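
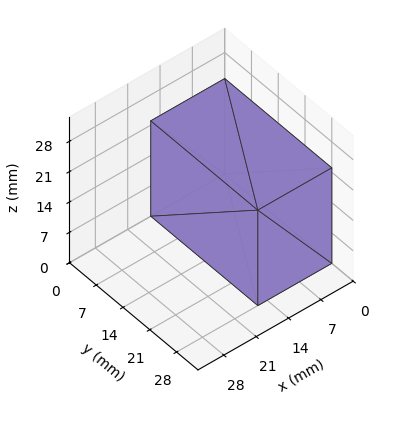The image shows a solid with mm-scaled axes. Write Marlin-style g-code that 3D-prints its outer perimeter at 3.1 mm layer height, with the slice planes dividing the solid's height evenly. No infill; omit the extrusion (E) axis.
Reading the render: the shape is a rectangular box, roughly 16 × 28 mm footprint and 22 mm tall (dimensions read to the nearest mm from the axis ticks). For the g-code, the solid's height is divided into equal slices at the stated Δz and each level perimeter traced with G1 moves after a G0 lift.

; perimeter-only toolpath
G21 ; units = mm
G90 ; absolute positioning
G28 ; home
; layer 1
G0 Z3.1
G0 X0.0 Y0.0
G1 X16.0 Y0.0
G1 X16.0 Y28.0
G1 X0.0 Y28.0
G1 X0.0 Y0.0
; layer 2
G0 Z6.3
G0 X0.0 Y0.0
G1 X16.0 Y0.0
G1 X16.0 Y28.0
G1 X0.0 Y28.0
G1 X0.0 Y0.0
; layer 3
G0 Z9.4
G0 X0.0 Y0.0
G1 X16.0 Y0.0
G1 X16.0 Y28.0
G1 X0.0 Y28.0
G1 X0.0 Y0.0
; layer 4
G0 Z12.6
G0 X0.0 Y0.0
G1 X16.0 Y0.0
G1 X16.0 Y28.0
G1 X0.0 Y28.0
G1 X0.0 Y0.0
; layer 5
G0 Z15.7
G0 X0.0 Y0.0
G1 X16.0 Y0.0
G1 X16.0 Y28.0
G1 X0.0 Y28.0
G1 X0.0 Y0.0
; layer 6
G0 Z18.9
G0 X0.0 Y0.0
G1 X16.0 Y0.0
G1 X16.0 Y28.0
G1 X0.0 Y28.0
G1 X0.0 Y0.0
; layer 7
G0 Z22.0
G0 X0.0 Y0.0
G1 X16.0 Y0.0
G1 X16.0 Y28.0
G1 X0.0 Y28.0
G1 X0.0 Y0.0
M2 ; end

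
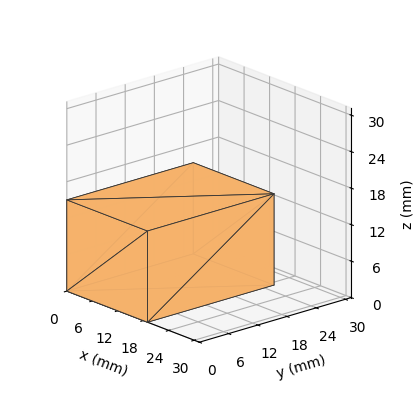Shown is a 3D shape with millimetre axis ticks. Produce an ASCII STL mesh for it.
Reading the render: the shape is a rectangular box, roughly 19 × 26 mm footprint and 15 mm tall (dimensions read to the nearest mm from the axis ticks). For the STL, each face is triangulated and given an outward normal.

solid part
  facet normal 0.0000 0.0000 -1.0000
    outer loop
      vertex 19.0 26.0 0.0
      vertex 19.0 0.0 0.0
      vertex 0.0 0.0 0.0
    endloop
  endfacet
  facet normal 0.0000 0.0000 -1.0000
    outer loop
      vertex 0.0 26.0 0.0
      vertex 19.0 26.0 0.0
      vertex 0.0 0.0 0.0
    endloop
  endfacet
  facet normal 0.0000 0.0000 1.0000
    outer loop
      vertex 0.0 0.0 15.0
      vertex 19.0 0.0 15.0
      vertex 19.0 26.0 15.0
    endloop
  endfacet
  facet normal 0.0000 0.0000 1.0000
    outer loop
      vertex 0.0 0.0 15.0
      vertex 19.0 26.0 15.0
      vertex 0.0 26.0 15.0
    endloop
  endfacet
  facet normal 0.0000 -1.0000 0.0000
    outer loop
      vertex 0.0 0.0 0.0
      vertex 19.0 0.0 0.0
      vertex 19.0 0.0 15.0
    endloop
  endfacet
  facet normal 0.0000 -1.0000 0.0000
    outer loop
      vertex 0.0 0.0 0.0
      vertex 19.0 0.0 15.0
      vertex 0.0 0.0 15.0
    endloop
  endfacet
  facet normal 0.0000 1.0000 0.0000
    outer loop
      vertex 19.0 26.0 15.0
      vertex 19.0 26.0 0.0
      vertex 0.0 26.0 0.0
    endloop
  endfacet
  facet normal 0.0000 1.0000 0.0000
    outer loop
      vertex 0.0 26.0 15.0
      vertex 19.0 26.0 15.0
      vertex 0.0 26.0 0.0
    endloop
  endfacet
  facet normal -1.0000 0.0000 0.0000
    outer loop
      vertex 0.0 26.0 15.0
      vertex 0.0 26.0 0.0
      vertex 0.0 0.0 0.0
    endloop
  endfacet
  facet normal -1.0000 0.0000 0.0000
    outer loop
      vertex 0.0 0.0 15.0
      vertex 0.0 26.0 15.0
      vertex 0.0 0.0 0.0
    endloop
  endfacet
  facet normal 1.0000 0.0000 0.0000
    outer loop
      vertex 19.0 0.0 0.0
      vertex 19.0 26.0 0.0
      vertex 19.0 26.0 15.0
    endloop
  endfacet
  facet normal 1.0000 0.0000 0.0000
    outer loop
      vertex 19.0 0.0 0.0
      vertex 19.0 26.0 15.0
      vertex 19.0 0.0 15.0
    endloop
  endfacet
endsolid part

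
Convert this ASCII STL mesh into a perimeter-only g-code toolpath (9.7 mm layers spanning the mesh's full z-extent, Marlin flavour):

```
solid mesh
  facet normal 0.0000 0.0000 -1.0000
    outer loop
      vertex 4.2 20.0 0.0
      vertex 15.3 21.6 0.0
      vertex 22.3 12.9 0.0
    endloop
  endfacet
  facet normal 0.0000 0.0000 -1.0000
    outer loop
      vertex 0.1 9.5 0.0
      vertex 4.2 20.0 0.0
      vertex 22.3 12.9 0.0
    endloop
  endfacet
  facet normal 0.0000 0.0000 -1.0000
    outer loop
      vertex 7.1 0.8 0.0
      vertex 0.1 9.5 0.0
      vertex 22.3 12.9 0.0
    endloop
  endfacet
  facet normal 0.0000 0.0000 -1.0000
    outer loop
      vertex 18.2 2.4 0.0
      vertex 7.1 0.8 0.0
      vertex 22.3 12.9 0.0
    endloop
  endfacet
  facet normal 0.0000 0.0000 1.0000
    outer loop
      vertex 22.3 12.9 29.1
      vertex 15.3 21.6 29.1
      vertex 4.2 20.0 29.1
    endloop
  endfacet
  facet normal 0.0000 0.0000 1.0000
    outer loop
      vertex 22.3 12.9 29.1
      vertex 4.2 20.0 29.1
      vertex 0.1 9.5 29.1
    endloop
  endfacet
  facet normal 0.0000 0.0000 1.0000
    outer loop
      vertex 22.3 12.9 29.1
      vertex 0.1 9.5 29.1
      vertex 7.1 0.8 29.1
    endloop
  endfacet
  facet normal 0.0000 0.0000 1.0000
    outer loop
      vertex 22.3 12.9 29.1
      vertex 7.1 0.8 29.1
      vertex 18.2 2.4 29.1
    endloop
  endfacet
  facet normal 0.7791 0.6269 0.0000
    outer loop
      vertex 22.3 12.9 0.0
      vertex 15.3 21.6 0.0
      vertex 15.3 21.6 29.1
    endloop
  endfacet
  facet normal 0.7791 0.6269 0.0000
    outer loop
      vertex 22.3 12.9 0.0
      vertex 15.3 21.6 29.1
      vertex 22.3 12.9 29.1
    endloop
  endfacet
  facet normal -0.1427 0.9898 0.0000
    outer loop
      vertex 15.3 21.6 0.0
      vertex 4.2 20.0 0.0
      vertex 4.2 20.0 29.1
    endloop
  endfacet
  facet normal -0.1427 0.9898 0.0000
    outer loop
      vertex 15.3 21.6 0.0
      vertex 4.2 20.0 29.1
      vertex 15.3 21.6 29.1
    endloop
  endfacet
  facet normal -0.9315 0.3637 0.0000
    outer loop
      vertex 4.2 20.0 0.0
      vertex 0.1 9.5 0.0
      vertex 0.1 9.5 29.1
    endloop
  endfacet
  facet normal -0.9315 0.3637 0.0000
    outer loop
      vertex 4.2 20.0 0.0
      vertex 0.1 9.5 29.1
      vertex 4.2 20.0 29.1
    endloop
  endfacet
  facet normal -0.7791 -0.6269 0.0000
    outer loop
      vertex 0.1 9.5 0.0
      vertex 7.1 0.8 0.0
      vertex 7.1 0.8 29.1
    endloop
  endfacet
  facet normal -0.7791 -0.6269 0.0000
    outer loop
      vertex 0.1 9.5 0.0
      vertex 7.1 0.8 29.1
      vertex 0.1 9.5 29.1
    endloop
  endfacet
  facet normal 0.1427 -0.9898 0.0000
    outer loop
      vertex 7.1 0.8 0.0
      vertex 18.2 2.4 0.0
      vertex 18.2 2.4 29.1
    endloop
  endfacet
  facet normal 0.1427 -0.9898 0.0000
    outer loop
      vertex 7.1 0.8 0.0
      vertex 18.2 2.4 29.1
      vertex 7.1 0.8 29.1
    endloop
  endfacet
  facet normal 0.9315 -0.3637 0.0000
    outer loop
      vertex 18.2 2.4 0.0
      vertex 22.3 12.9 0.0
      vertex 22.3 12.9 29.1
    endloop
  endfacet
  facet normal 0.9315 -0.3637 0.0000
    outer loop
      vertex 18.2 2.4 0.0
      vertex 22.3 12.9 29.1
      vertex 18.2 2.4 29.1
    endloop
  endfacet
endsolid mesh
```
; perimeter-only toolpath
G21 ; units = mm
G90 ; absolute positioning
G28 ; home
; layer 1
G0 Z9.7
G0 X22.3 Y12.9
G1 X15.3 Y21.6
G1 X4.2 Y20.0
G1 X0.1 Y9.5
G1 X7.1 Y0.8
G1 X18.2 Y2.4
G1 X22.3 Y12.9
; layer 2
G0 Z19.4
G0 X22.3 Y12.9
G1 X15.3 Y21.6
G1 X4.2 Y20.0
G1 X0.1 Y9.5
G1 X7.1 Y0.8
G1 X18.2 Y2.4
G1 X22.3 Y12.9
; layer 3
G0 Z29.1
G0 X22.3 Y12.9
G1 X15.3 Y21.6
G1 X4.2 Y20.0
G1 X0.1 Y9.5
G1 X7.1 Y0.8
G1 X18.2 Y2.4
G1 X22.3 Y12.9
M2 ; end

The solid is a regular 6-sided prism (a cylinder approximated with 6 flat sides), circumscribed radius ≈ 11.2 mm, height ≈ 29.1 mm. Slicing at Δz = 9.7 mm — 3 equal slices spanning the solid's height, so layer i sits at z = i·h/3 — gives 3 non-empty perimeters. Each is a 6-segment closed polygon; G0 lifts to the layer z and rapids to the start vertex, then G1 traces the edges.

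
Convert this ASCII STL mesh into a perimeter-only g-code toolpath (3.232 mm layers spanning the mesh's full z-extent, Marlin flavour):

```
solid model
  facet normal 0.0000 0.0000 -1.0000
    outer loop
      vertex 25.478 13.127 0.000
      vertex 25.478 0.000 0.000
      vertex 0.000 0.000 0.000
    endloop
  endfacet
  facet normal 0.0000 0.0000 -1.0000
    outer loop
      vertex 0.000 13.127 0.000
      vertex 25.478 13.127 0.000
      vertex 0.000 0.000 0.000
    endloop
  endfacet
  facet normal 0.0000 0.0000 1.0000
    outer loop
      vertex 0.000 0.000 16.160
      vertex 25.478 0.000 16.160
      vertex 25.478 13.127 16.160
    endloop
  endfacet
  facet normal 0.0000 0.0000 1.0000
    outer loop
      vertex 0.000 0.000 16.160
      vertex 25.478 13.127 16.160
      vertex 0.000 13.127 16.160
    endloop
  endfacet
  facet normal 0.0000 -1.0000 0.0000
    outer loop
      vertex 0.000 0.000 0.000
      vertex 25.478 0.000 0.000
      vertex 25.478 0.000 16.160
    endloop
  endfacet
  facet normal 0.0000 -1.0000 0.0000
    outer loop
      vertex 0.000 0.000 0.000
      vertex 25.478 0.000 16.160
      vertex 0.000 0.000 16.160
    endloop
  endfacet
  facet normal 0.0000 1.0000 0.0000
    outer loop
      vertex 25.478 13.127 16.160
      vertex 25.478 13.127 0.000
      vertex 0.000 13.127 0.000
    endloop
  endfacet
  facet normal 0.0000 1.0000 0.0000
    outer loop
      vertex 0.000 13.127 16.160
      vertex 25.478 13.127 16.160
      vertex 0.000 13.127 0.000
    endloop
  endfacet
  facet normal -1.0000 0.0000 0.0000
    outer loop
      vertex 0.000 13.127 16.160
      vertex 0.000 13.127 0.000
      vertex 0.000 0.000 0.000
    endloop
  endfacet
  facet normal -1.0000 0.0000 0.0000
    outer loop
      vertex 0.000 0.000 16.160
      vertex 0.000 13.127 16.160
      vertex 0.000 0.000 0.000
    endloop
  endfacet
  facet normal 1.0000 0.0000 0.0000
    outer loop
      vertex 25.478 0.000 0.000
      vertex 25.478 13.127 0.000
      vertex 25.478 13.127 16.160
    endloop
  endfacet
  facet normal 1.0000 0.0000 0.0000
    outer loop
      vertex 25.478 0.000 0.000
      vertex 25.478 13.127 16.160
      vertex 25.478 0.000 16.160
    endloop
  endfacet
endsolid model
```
; perimeter-only toolpath
G21 ; units = mm
G90 ; absolute positioning
G28 ; home
; layer 1
G0 Z3.232
G0 X0.000 Y0.000
G1 X25.478 Y0.000
G1 X25.478 Y13.127
G1 X0.000 Y13.127
G1 X0.000 Y0.000
; layer 2
G0 Z6.464
G0 X0.000 Y0.000
G1 X25.478 Y0.000
G1 X25.478 Y13.127
G1 X0.000 Y13.127
G1 X0.000 Y0.000
; layer 3
G0 Z9.696
G0 X0.000 Y0.000
G1 X25.478 Y0.000
G1 X25.478 Y13.127
G1 X0.000 Y13.127
G1 X0.000 Y0.000
; layer 4
G0 Z12.928
G0 X0.000 Y0.000
G1 X25.478 Y0.000
G1 X25.478 Y13.127
G1 X0.000 Y13.127
G1 X0.000 Y0.000
; layer 5
G0 Z16.160
G0 X0.000 Y0.000
G1 X25.478 Y0.000
G1 X25.478 Y13.127
G1 X0.000 Y13.127
G1 X0.000 Y0.000
M2 ; end

The solid is a rectangular box, roughly 25.5 × 13.1 mm footprint and 16.2 mm tall. Slicing at Δz = 3.232 mm — 5 equal slices spanning the solid's height, so layer i sits at z = i·h/5 — gives 5 non-empty perimeters. Each is a 4-segment closed polygon; G0 lifts to the layer z and rapids to the start vertex, then G1 traces the edges.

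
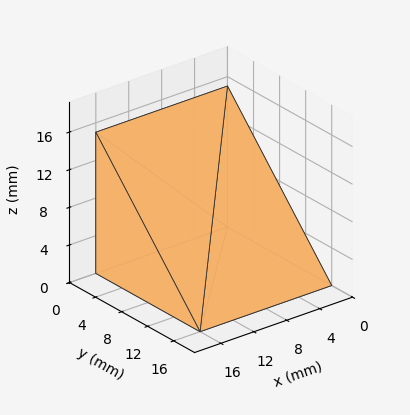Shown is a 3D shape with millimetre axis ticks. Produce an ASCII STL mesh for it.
Reading the render: the shape is a wedge (ramp): 16 × 16 mm base, rising to 15 mm along the y=0 edge and sloping linearly to z=0 at y=16 (dimensions read to the nearest mm from the axis ticks). For the STL, each face is triangulated and given an outward normal.

solid part
  facet normal 0.0000 0.0000 -1.0000
    outer loop
      vertex 16.00 16.00 0.00
      vertex 16.00 0.00 0.00
      vertex 0.00 0.00 0.00
    endloop
  endfacet
  facet normal 0.0000 0.0000 -1.0000
    outer loop
      vertex 0.00 16.00 0.00
      vertex 16.00 16.00 0.00
      vertex 0.00 0.00 0.00
    endloop
  endfacet
  facet normal 0.0000 -1.0000 0.0000
    outer loop
      vertex 0.00 0.00 0.00
      vertex 16.00 0.00 0.00
      vertex 16.00 0.00 15.00
    endloop
  endfacet
  facet normal 0.0000 -1.0000 0.0000
    outer loop
      vertex 0.00 0.00 0.00
      vertex 16.00 0.00 15.00
      vertex 0.00 0.00 15.00
    endloop
  endfacet
  facet normal 0.0000 0.6839 0.7295
    outer loop
      vertex 0.00 0.00 15.00
      vertex 16.00 0.00 15.00
      vertex 16.00 16.00 0.00
    endloop
  endfacet
  facet normal 0.0000 0.6839 0.7295
    outer loop
      vertex 0.00 0.00 15.00
      vertex 16.00 16.00 0.00
      vertex 0.00 16.00 0.00
    endloop
  endfacet
  facet normal -1.0000 0.0000 0.0000
    outer loop
      vertex 0.00 0.00 15.00
      vertex 0.00 16.00 0.00
      vertex 0.00 0.00 0.00
    endloop
  endfacet
  facet normal 1.0000 0.0000 0.0000
    outer loop
      vertex 16.00 0.00 0.00
      vertex 16.00 16.00 0.00
      vertex 16.00 0.00 15.00
    endloop
  endfacet
endsolid part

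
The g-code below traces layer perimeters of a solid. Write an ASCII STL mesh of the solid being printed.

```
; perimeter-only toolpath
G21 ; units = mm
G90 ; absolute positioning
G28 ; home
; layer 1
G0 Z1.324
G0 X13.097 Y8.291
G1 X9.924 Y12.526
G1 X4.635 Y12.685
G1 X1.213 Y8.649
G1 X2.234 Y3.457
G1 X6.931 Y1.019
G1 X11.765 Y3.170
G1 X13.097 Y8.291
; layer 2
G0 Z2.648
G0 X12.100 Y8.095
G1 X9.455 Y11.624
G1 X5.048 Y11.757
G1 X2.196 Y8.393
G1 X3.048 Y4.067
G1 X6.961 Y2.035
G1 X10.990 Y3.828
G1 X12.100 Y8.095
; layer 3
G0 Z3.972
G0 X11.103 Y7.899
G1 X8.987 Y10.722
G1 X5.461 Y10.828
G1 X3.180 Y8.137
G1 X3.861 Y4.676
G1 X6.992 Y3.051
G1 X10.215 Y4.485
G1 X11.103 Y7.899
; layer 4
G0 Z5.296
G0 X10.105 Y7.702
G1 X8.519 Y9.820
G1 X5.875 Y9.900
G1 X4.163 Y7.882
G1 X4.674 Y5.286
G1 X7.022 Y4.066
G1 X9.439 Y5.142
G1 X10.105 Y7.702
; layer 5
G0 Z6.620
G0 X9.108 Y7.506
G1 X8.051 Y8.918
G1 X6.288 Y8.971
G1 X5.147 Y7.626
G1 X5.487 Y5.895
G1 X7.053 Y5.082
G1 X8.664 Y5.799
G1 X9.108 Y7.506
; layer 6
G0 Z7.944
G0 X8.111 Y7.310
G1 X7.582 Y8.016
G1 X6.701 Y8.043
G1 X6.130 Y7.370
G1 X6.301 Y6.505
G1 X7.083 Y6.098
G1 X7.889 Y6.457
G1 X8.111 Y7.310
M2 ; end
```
solid part
  facet normal 0.0000 0.0000 -1.0000
    outer loop
      vertex 4.222 13.614 0.000
      vertex 10.392 13.428 0.000
      vertex 14.094 8.487 0.000
    endloop
  endfacet
  facet normal 0.0000 0.0000 -1.0000
    outer loop
      vertex 0.229 8.905 0.000
      vertex 4.222 13.614 0.000
      vertex 14.094 8.487 0.000
    endloop
  endfacet
  facet normal 0.0000 0.0000 -1.0000
    outer loop
      vertex 1.421 2.848 0.000
      vertex 0.229 8.905 0.000
      vertex 14.094 8.487 0.000
    endloop
  endfacet
  facet normal 0.0000 0.0000 -1.0000
    outer loop
      vertex 6.900 0.003 0.000
      vertex 1.421 2.848 0.000
      vertex 14.094 8.487 0.000
    endloop
  endfacet
  facet normal 0.0000 0.0000 -1.0000
    outer loop
      vertex 12.540 2.513 0.000
      vertex 6.900 0.003 0.000
      vertex 14.094 8.487 0.000
    endloop
  endfacet
  facet normal 0.6582 0.4932 0.5688
    outer loop
      vertex 14.094 8.487 0.000
      vertex 10.392 13.428 0.000
      vertex 7.114 7.114 9.268
    endloop
  endfacet
  facet normal 0.0248 0.8221 0.5688
    outer loop
      vertex 10.392 13.428 0.000
      vertex 4.222 13.614 0.000
      vertex 7.114 7.114 9.268
    endloop
  endfacet
  facet normal -0.6273 0.5319 0.5688
    outer loop
      vertex 4.222 13.614 0.000
      vertex 0.229 8.905 0.000
      vertex 7.114 7.114 9.268
    endloop
  endfacet
  facet normal -0.8070 -0.1588 0.5688
    outer loop
      vertex 0.229 8.905 0.000
      vertex 1.421 2.848 0.000
      vertex 7.114 7.114 9.268
    endloop
  endfacet
  facet normal -0.3790 -0.7299 0.5688
    outer loop
      vertex 1.421 2.848 0.000
      vertex 6.900 0.003 0.000
      vertex 7.114 7.114 9.268
    endloop
  endfacet
  facet normal 0.3344 -0.7514 0.5688
    outer loop
      vertex 6.900 0.003 0.000
      vertex 12.540 2.513 0.000
      vertex 7.114 7.114 9.268
    endloop
  endfacet
  facet normal 0.7960 -0.2071 0.5688
    outer loop
      vertex 12.540 2.513 0.000
      vertex 14.094 8.487 0.000
      vertex 7.114 7.114 9.268
    endloop
  endfacet
endsolid part

The G0 Z moves step by Δz≈1.324 mm. The G1 loops shrink linearly with z, so the solid tapers from its base footprint up to z≈9.27. Closing with a flat bottom cap and the tapered top and triangulating gives 12 facets — a regular 7-sided pyramid, base circumscribed radius ≈ 7.11 mm, apex at z ≈ 9.27 mm.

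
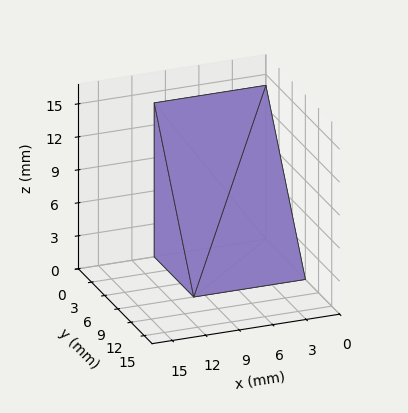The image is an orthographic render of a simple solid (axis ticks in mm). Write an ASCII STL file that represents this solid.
Reading the render: the shape is a wedge (ramp): 10 × 9 mm base, rising to 14 mm along the y=0 edge and sloping linearly to z=0 at y=9 (dimensions read to the nearest mm from the axis ticks). For the STL, each face is triangulated and given an outward normal.

solid part
  facet normal 0.0000 0.0000 -1.0000
    outer loop
      vertex 10.0 9.0 0.0
      vertex 10.0 0.0 0.0
      vertex 0.0 0.0 0.0
    endloop
  endfacet
  facet normal 0.0000 0.0000 -1.0000
    outer loop
      vertex 0.0 9.0 0.0
      vertex 10.0 9.0 0.0
      vertex 0.0 0.0 0.0
    endloop
  endfacet
  facet normal 0.0000 -1.0000 0.0000
    outer loop
      vertex 0.0 0.0 0.0
      vertex 10.0 0.0 0.0
      vertex 10.0 0.0 14.0
    endloop
  endfacet
  facet normal 0.0000 -1.0000 0.0000
    outer loop
      vertex 0.0 0.0 0.0
      vertex 10.0 0.0 14.0
      vertex 0.0 0.0 14.0
    endloop
  endfacet
  facet normal 0.0000 0.8412 0.5408
    outer loop
      vertex 0.0 0.0 14.0
      vertex 10.0 0.0 14.0
      vertex 10.0 9.0 0.0
    endloop
  endfacet
  facet normal 0.0000 0.8412 0.5408
    outer loop
      vertex 0.0 0.0 14.0
      vertex 10.0 9.0 0.0
      vertex 0.0 9.0 0.0
    endloop
  endfacet
  facet normal -1.0000 0.0000 0.0000
    outer loop
      vertex 0.0 0.0 14.0
      vertex 0.0 9.0 0.0
      vertex 0.0 0.0 0.0
    endloop
  endfacet
  facet normal 1.0000 0.0000 0.0000
    outer loop
      vertex 10.0 0.0 0.0
      vertex 10.0 9.0 0.0
      vertex 10.0 0.0 14.0
    endloop
  endfacet
endsolid part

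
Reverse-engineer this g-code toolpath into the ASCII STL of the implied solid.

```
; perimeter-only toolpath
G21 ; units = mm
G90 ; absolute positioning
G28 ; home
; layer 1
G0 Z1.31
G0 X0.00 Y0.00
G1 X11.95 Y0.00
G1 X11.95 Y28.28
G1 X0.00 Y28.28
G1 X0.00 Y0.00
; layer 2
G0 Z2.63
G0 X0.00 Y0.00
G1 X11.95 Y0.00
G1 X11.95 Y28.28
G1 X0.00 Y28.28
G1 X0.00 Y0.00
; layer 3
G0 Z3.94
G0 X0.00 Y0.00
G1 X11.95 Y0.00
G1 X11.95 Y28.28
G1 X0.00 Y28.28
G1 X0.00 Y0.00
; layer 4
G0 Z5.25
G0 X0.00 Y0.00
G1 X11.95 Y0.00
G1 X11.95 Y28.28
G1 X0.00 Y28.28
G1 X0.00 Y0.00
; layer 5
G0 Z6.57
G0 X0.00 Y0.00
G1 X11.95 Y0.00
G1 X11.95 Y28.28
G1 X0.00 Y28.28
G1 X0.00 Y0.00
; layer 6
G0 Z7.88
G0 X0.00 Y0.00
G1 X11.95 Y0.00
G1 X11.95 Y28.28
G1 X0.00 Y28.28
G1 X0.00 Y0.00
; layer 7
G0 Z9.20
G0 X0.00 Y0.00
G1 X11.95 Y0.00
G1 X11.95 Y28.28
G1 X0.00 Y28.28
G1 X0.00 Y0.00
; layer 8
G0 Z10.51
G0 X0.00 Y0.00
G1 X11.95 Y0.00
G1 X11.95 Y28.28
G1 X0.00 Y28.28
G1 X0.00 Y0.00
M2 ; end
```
solid part
  facet normal 0.0000 0.0000 -1.0000
    outer loop
      vertex 11.95 28.28 0.00
      vertex 11.95 0.00 0.00
      vertex 0.00 0.00 0.00
    endloop
  endfacet
  facet normal 0.0000 0.0000 -1.0000
    outer loop
      vertex 0.00 28.28 0.00
      vertex 11.95 28.28 0.00
      vertex 0.00 0.00 0.00
    endloop
  endfacet
  facet normal 0.0000 0.0000 1.0000
    outer loop
      vertex 0.00 0.00 10.51
      vertex 11.95 0.00 10.51
      vertex 11.95 28.28 10.51
    endloop
  endfacet
  facet normal 0.0000 0.0000 1.0000
    outer loop
      vertex 0.00 0.00 10.51
      vertex 11.95 28.28 10.51
      vertex 0.00 28.28 10.51
    endloop
  endfacet
  facet normal 0.0000 -1.0000 0.0000
    outer loop
      vertex 0.00 0.00 0.00
      vertex 11.95 0.00 0.00
      vertex 11.95 0.00 10.51
    endloop
  endfacet
  facet normal 0.0000 -1.0000 0.0000
    outer loop
      vertex 0.00 0.00 0.00
      vertex 11.95 0.00 10.51
      vertex 0.00 0.00 10.51
    endloop
  endfacet
  facet normal 0.0000 1.0000 0.0000
    outer loop
      vertex 11.95 28.28 10.51
      vertex 11.95 28.28 0.00
      vertex 0.00 28.28 0.00
    endloop
  endfacet
  facet normal 0.0000 1.0000 0.0000
    outer loop
      vertex 0.00 28.28 10.51
      vertex 11.95 28.28 10.51
      vertex 0.00 28.28 0.00
    endloop
  endfacet
  facet normal -1.0000 0.0000 0.0000
    outer loop
      vertex 0.00 28.28 10.51
      vertex 0.00 28.28 0.00
      vertex 0.00 0.00 0.00
    endloop
  endfacet
  facet normal -1.0000 0.0000 0.0000
    outer loop
      vertex 0.00 0.00 10.51
      vertex 0.00 28.28 10.51
      vertex 0.00 0.00 0.00
    endloop
  endfacet
  facet normal 1.0000 0.0000 0.0000
    outer loop
      vertex 11.95 0.00 0.00
      vertex 11.95 28.28 0.00
      vertex 11.95 28.28 10.51
    endloop
  endfacet
  facet normal 1.0000 0.0000 0.0000
    outer loop
      vertex 11.95 0.00 0.00
      vertex 11.95 28.28 10.51
      vertex 11.95 0.00 10.51
    endloop
  endfacet
endsolid part

The G0 Z moves step by Δz≈1.31 mm. Every layer's G1 loop is the same polygon, so the solid is a straight extrusion of it from z=0 to z≈10.5. Closing with flat bottom and top caps and triangulating gives 12 facets — a rectangular box, roughly 11.9 × 28.3 mm footprint and 10.5 mm tall.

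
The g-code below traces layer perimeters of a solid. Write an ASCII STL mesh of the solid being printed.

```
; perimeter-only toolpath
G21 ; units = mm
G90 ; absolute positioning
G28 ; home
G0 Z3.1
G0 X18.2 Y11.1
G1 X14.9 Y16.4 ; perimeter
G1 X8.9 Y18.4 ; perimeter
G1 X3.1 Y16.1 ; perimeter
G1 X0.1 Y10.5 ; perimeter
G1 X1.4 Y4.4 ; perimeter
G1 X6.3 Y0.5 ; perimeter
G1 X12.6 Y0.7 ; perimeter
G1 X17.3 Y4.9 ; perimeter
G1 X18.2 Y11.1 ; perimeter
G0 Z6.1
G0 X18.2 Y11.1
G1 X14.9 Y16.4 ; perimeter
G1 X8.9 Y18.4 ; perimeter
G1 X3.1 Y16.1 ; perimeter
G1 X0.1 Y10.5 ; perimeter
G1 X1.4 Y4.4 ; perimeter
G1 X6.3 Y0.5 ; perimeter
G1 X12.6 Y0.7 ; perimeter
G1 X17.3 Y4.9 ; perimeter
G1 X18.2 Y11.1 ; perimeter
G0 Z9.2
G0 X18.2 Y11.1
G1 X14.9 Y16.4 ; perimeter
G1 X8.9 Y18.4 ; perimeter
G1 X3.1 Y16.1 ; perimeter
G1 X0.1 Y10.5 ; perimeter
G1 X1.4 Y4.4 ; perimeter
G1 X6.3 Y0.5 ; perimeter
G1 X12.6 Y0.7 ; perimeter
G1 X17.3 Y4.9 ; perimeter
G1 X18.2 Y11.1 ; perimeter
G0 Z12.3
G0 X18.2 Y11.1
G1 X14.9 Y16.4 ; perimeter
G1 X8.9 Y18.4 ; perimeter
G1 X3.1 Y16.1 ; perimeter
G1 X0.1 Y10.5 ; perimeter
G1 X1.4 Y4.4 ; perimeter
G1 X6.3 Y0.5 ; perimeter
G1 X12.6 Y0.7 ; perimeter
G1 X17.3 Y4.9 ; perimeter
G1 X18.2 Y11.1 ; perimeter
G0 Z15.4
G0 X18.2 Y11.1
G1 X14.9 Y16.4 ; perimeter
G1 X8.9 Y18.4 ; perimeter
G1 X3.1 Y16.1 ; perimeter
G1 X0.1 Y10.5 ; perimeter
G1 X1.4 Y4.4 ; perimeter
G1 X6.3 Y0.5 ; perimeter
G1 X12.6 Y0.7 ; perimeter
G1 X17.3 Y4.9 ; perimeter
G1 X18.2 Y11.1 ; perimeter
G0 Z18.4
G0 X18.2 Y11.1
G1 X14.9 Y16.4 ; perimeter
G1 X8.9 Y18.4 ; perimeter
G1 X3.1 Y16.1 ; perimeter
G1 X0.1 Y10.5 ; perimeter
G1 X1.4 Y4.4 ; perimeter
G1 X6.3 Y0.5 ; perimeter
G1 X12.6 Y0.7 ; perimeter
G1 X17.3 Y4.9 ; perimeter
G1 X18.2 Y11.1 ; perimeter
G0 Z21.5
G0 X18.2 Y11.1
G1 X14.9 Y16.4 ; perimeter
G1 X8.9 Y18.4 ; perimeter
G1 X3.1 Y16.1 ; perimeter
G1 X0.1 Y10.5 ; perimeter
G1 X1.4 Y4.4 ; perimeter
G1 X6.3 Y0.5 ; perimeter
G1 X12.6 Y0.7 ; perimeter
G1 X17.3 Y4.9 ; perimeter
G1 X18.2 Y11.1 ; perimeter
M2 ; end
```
solid part
  facet normal 0.0000 0.0000 -1.0000
    outer loop
      vertex 8.9 18.4 0.0
      vertex 14.9 16.4 0.0
      vertex 18.2 11.1 0.0
    endloop
  endfacet
  facet normal 0.0000 0.0000 -1.0000
    outer loop
      vertex 3.1 16.1 0.0
      vertex 8.9 18.4 0.0
      vertex 18.2 11.1 0.0
    endloop
  endfacet
  facet normal 0.0000 0.0000 -1.0000
    outer loop
      vertex 0.1 10.5 0.0
      vertex 3.1 16.1 0.0
      vertex 18.2 11.1 0.0
    endloop
  endfacet
  facet normal 0.0000 0.0000 -1.0000
    outer loop
      vertex 1.4 4.4 0.0
      vertex 0.1 10.5 0.0
      vertex 18.2 11.1 0.0
    endloop
  endfacet
  facet normal 0.0000 0.0000 -1.0000
    outer loop
      vertex 6.3 0.5 0.0
      vertex 1.4 4.4 0.0
      vertex 18.2 11.1 0.0
    endloop
  endfacet
  facet normal 0.0000 0.0000 -1.0000
    outer loop
      vertex 12.6 0.7 0.0
      vertex 6.3 0.5 0.0
      vertex 18.2 11.1 0.0
    endloop
  endfacet
  facet normal 0.0000 0.0000 -1.0000
    outer loop
      vertex 17.3 4.9 0.0
      vertex 12.6 0.7 0.0
      vertex 18.2 11.1 0.0
    endloop
  endfacet
  facet normal 0.0000 0.0000 1.0000
    outer loop
      vertex 18.2 11.1 21.5
      vertex 14.9 16.4 21.5
      vertex 8.9 18.4 21.5
    endloop
  endfacet
  facet normal 0.0000 0.0000 1.0000
    outer loop
      vertex 18.2 11.1 21.5
      vertex 8.9 18.4 21.5
      vertex 3.1 16.1 21.5
    endloop
  endfacet
  facet normal 0.0000 0.0000 1.0000
    outer loop
      vertex 18.2 11.1 21.5
      vertex 3.1 16.1 21.5
      vertex 0.1 10.5 21.5
    endloop
  endfacet
  facet normal 0.0000 0.0000 1.0000
    outer loop
      vertex 18.2 11.1 21.5
      vertex 0.1 10.5 21.5
      vertex 1.4 4.4 21.5
    endloop
  endfacet
  facet normal 0.0000 0.0000 1.0000
    outer loop
      vertex 18.2 11.1 21.5
      vertex 1.4 4.4 21.5
      vertex 6.3 0.5 21.5
    endloop
  endfacet
  facet normal 0.0000 0.0000 1.0000
    outer loop
      vertex 18.2 11.1 21.5
      vertex 6.3 0.5 21.5
      vertex 12.6 0.7 21.5
    endloop
  endfacet
  facet normal 0.0000 0.0000 1.0000
    outer loop
      vertex 18.2 11.1 21.5
      vertex 12.6 0.7 21.5
      vertex 17.3 4.9 21.5
    endloop
  endfacet
  facet normal 0.8489 0.5286 0.0000
    outer loop
      vertex 18.2 11.1 0.0
      vertex 14.9 16.4 0.0
      vertex 14.9 16.4 21.5
    endloop
  endfacet
  facet normal 0.8489 0.5286 0.0000
    outer loop
      vertex 18.2 11.1 0.0
      vertex 14.9 16.4 21.5
      vertex 18.2 11.1 21.5
    endloop
  endfacet
  facet normal 0.3162 0.9487 0.0000
    outer loop
      vertex 14.9 16.4 0.0
      vertex 8.9 18.4 0.0
      vertex 8.9 18.4 21.5
    endloop
  endfacet
  facet normal 0.3162 0.9487 0.0000
    outer loop
      vertex 14.9 16.4 0.0
      vertex 8.9 18.4 21.5
      vertex 14.9 16.4 21.5
    endloop
  endfacet
  facet normal -0.3686 0.9296 0.0000
    outer loop
      vertex 8.9 18.4 0.0
      vertex 3.1 16.1 0.0
      vertex 3.1 16.1 21.5
    endloop
  endfacet
  facet normal -0.3686 0.9296 0.0000
    outer loop
      vertex 8.9 18.4 0.0
      vertex 3.1 16.1 21.5
      vertex 8.9 18.4 21.5
    endloop
  endfacet
  facet normal -0.8815 0.4722 0.0000
    outer loop
      vertex 3.1 16.1 0.0
      vertex 0.1 10.5 0.0
      vertex 0.1 10.5 21.5
    endloop
  endfacet
  facet normal -0.8815 0.4722 0.0000
    outer loop
      vertex 3.1 16.1 0.0
      vertex 0.1 10.5 21.5
      vertex 3.1 16.1 21.5
    endloop
  endfacet
  facet normal -0.9780 -0.2084 0.0000
    outer loop
      vertex 0.1 10.5 0.0
      vertex 1.4 4.4 0.0
      vertex 1.4 4.4 21.5
    endloop
  endfacet
  facet normal -0.9780 -0.2084 0.0000
    outer loop
      vertex 0.1 10.5 0.0
      vertex 1.4 4.4 21.5
      vertex 0.1 10.5 21.5
    endloop
  endfacet
  facet normal -0.6227 -0.7824 0.0000
    outer loop
      vertex 1.4 4.4 0.0
      vertex 6.3 0.5 0.0
      vertex 6.3 0.5 21.5
    endloop
  endfacet
  facet normal -0.6227 -0.7824 0.0000
    outer loop
      vertex 1.4 4.4 0.0
      vertex 6.3 0.5 21.5
      vertex 1.4 4.4 21.5
    endloop
  endfacet
  facet normal 0.0317 -0.9995 0.0000
    outer loop
      vertex 6.3 0.5 0.0
      vertex 12.6 0.7 0.0
      vertex 12.6 0.7 21.5
    endloop
  endfacet
  facet normal 0.0317 -0.9995 0.0000
    outer loop
      vertex 6.3 0.5 0.0
      vertex 12.6 0.7 21.5
      vertex 6.3 0.5 21.5
    endloop
  endfacet
  facet normal 0.6663 -0.7457 0.0000
    outer loop
      vertex 12.6 0.7 0.0
      vertex 17.3 4.9 0.0
      vertex 17.3 4.9 21.5
    endloop
  endfacet
  facet normal 0.6663 -0.7457 0.0000
    outer loop
      vertex 12.6 0.7 0.0
      vertex 17.3 4.9 21.5
      vertex 12.6 0.7 21.5
    endloop
  endfacet
  facet normal 0.9896 -0.1437 0.0000
    outer loop
      vertex 17.3 4.9 0.0
      vertex 18.2 11.1 0.0
      vertex 18.2 11.1 21.5
    endloop
  endfacet
  facet normal 0.9896 -0.1437 0.0000
    outer loop
      vertex 17.3 4.9 0.0
      vertex 18.2 11.1 21.5
      vertex 17.3 4.9 21.5
    endloop
  endfacet
endsolid part

The G0 Z moves step by Δz≈3.1 mm. Every layer's G1 loop is the same polygon, so the solid is a straight extrusion of it from z=0 to z≈21.5. Closing with flat bottom and top caps and triangulating gives 32 facets — a regular 9-sided prism (a cylinder approximated with 9 flat sides), circumscribed radius ≈ 9.2 mm, height ≈ 21.5 mm.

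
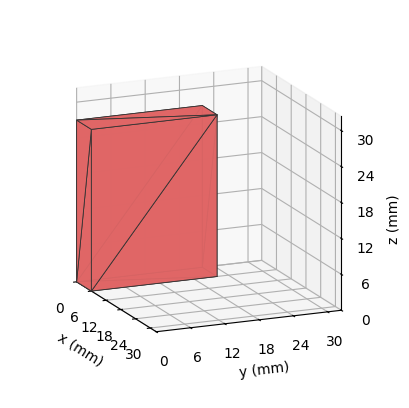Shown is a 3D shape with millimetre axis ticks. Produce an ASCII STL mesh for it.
Reading the render: the shape is a rectangular box, roughly 6 × 22 mm footprint and 27 mm tall (dimensions read to the nearest mm from the axis ticks). For the STL, each face is triangulated and given an outward normal.

solid part
  facet normal 0.0000 0.0000 -1.0000
    outer loop
      vertex 6.000 22.000 0.000
      vertex 6.000 0.000 0.000
      vertex 0.000 0.000 0.000
    endloop
  endfacet
  facet normal 0.0000 0.0000 -1.0000
    outer loop
      vertex 0.000 22.000 0.000
      vertex 6.000 22.000 0.000
      vertex 0.000 0.000 0.000
    endloop
  endfacet
  facet normal 0.0000 0.0000 1.0000
    outer loop
      vertex 0.000 0.000 27.000
      vertex 6.000 0.000 27.000
      vertex 6.000 22.000 27.000
    endloop
  endfacet
  facet normal 0.0000 0.0000 1.0000
    outer loop
      vertex 0.000 0.000 27.000
      vertex 6.000 22.000 27.000
      vertex 0.000 22.000 27.000
    endloop
  endfacet
  facet normal 0.0000 -1.0000 0.0000
    outer loop
      vertex 0.000 0.000 0.000
      vertex 6.000 0.000 0.000
      vertex 6.000 0.000 27.000
    endloop
  endfacet
  facet normal 0.0000 -1.0000 0.0000
    outer loop
      vertex 0.000 0.000 0.000
      vertex 6.000 0.000 27.000
      vertex 0.000 0.000 27.000
    endloop
  endfacet
  facet normal 0.0000 1.0000 0.0000
    outer loop
      vertex 6.000 22.000 27.000
      vertex 6.000 22.000 0.000
      vertex 0.000 22.000 0.000
    endloop
  endfacet
  facet normal 0.0000 1.0000 0.0000
    outer loop
      vertex 0.000 22.000 27.000
      vertex 6.000 22.000 27.000
      vertex 0.000 22.000 0.000
    endloop
  endfacet
  facet normal -1.0000 0.0000 0.0000
    outer loop
      vertex 0.000 22.000 27.000
      vertex 0.000 22.000 0.000
      vertex 0.000 0.000 0.000
    endloop
  endfacet
  facet normal -1.0000 0.0000 0.0000
    outer loop
      vertex 0.000 0.000 27.000
      vertex 0.000 22.000 27.000
      vertex 0.000 0.000 0.000
    endloop
  endfacet
  facet normal 1.0000 0.0000 0.0000
    outer loop
      vertex 6.000 0.000 0.000
      vertex 6.000 22.000 0.000
      vertex 6.000 22.000 27.000
    endloop
  endfacet
  facet normal 1.0000 0.0000 0.0000
    outer loop
      vertex 6.000 0.000 0.000
      vertex 6.000 22.000 27.000
      vertex 6.000 0.000 27.000
    endloop
  endfacet
endsolid part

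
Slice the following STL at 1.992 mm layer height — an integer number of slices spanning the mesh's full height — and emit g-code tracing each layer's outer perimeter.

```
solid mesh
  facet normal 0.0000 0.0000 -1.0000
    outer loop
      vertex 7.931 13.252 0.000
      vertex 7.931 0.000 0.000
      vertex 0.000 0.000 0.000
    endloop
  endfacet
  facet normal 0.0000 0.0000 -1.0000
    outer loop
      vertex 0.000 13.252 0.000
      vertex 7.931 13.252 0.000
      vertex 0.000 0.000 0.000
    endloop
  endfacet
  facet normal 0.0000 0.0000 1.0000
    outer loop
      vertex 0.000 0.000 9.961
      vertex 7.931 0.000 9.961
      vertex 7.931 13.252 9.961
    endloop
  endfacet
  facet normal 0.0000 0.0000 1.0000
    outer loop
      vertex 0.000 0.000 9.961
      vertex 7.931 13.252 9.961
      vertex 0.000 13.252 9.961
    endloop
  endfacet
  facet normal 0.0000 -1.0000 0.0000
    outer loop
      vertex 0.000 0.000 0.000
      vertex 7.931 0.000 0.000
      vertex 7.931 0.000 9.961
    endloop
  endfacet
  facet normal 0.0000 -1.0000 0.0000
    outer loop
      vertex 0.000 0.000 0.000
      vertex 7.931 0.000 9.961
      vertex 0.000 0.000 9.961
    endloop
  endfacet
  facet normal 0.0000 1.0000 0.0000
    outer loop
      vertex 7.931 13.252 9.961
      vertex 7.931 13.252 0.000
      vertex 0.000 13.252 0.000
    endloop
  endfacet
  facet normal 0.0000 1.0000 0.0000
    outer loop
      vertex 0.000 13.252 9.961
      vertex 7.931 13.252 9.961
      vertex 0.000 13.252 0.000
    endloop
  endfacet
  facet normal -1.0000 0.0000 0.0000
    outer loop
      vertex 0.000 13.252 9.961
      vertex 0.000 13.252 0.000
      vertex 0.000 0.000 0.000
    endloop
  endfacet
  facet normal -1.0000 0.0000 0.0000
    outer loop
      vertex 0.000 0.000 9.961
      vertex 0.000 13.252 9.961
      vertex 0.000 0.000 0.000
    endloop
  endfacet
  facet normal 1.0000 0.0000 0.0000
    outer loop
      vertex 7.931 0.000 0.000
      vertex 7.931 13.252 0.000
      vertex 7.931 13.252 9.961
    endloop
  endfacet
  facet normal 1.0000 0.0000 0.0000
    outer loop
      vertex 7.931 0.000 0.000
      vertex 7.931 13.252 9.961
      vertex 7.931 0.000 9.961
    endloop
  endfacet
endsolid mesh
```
; perimeter-only toolpath
G21 ; units = mm
G90 ; absolute positioning
G28 ; home
; layer 1
G0 Z1.992
G0 X0.000 Y0.000
G1 X7.931 Y0.000
G1 X7.931 Y13.252
G1 X0.000 Y13.252
G1 X0.000 Y0.000
; layer 2
G0 Z3.984
G0 X0.000 Y0.000
G1 X7.931 Y0.000
G1 X7.931 Y13.252
G1 X0.000 Y13.252
G1 X0.000 Y0.000
; layer 3
G0 Z5.977
G0 X0.000 Y0.000
G1 X7.931 Y0.000
G1 X7.931 Y13.252
G1 X0.000 Y13.252
G1 X0.000 Y0.000
; layer 4
G0 Z7.969
G0 X0.000 Y0.000
G1 X7.931 Y0.000
G1 X7.931 Y13.252
G1 X0.000 Y13.252
G1 X0.000 Y0.000
; layer 5
G0 Z9.961
G0 X0.000 Y0.000
G1 X7.931 Y0.000
G1 X7.931 Y13.252
G1 X0.000 Y13.252
G1 X0.000 Y0.000
M2 ; end

The solid is a rectangular box, roughly 7.93 × 13.3 mm footprint and 9.96 mm tall. Slicing at Δz = 1.992 mm — 5 equal slices spanning the solid's height, so layer i sits at z = i·h/5 — gives 5 non-empty perimeters. Each is a 4-segment closed polygon; G0 lifts to the layer z and rapids to the start vertex, then G1 traces the edges.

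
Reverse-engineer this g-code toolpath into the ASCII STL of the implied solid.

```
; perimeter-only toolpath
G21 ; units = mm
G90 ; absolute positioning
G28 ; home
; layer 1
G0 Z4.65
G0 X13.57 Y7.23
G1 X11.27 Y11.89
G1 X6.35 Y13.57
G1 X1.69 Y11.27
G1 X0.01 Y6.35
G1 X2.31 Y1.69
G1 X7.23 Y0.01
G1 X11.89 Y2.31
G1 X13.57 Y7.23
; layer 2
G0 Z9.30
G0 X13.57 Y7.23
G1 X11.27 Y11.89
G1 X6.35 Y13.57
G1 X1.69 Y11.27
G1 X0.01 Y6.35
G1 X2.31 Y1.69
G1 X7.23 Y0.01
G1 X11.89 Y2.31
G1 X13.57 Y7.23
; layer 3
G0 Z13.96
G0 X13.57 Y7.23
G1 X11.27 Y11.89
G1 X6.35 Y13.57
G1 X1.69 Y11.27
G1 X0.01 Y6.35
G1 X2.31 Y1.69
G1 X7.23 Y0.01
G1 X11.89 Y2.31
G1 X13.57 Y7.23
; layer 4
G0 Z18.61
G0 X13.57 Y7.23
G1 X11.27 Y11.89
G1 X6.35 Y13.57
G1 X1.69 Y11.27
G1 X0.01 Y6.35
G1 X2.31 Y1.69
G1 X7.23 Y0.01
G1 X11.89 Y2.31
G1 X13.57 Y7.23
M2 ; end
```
solid part
  facet normal 0.0000 0.0000 -1.0000
    outer loop
      vertex 6.35 13.57 0.00
      vertex 11.27 11.89 0.00
      vertex 13.57 7.23 0.00
    endloop
  endfacet
  facet normal 0.0000 0.0000 -1.0000
    outer loop
      vertex 1.69 11.27 0.00
      vertex 6.35 13.57 0.00
      vertex 13.57 7.23 0.00
    endloop
  endfacet
  facet normal 0.0000 0.0000 -1.0000
    outer loop
      vertex 0.01 6.35 0.00
      vertex 1.69 11.27 0.00
      vertex 13.57 7.23 0.00
    endloop
  endfacet
  facet normal 0.0000 0.0000 -1.0000
    outer loop
      vertex 2.31 1.69 0.00
      vertex 0.01 6.35 0.00
      vertex 13.57 7.23 0.00
    endloop
  endfacet
  facet normal 0.0000 0.0000 -1.0000
    outer loop
      vertex 7.23 0.01 0.00
      vertex 2.31 1.69 0.00
      vertex 13.57 7.23 0.00
    endloop
  endfacet
  facet normal 0.0000 0.0000 -1.0000
    outer loop
      vertex 11.89 2.31 0.00
      vertex 7.23 0.01 0.00
      vertex 13.57 7.23 0.00
    endloop
  endfacet
  facet normal 0.0000 0.0000 1.0000
    outer loop
      vertex 13.57 7.23 18.61
      vertex 11.27 11.89 18.61
      vertex 6.35 13.57 18.61
    endloop
  endfacet
  facet normal 0.0000 0.0000 1.0000
    outer loop
      vertex 13.57 7.23 18.61
      vertex 6.35 13.57 18.61
      vertex 1.69 11.27 18.61
    endloop
  endfacet
  facet normal 0.0000 0.0000 1.0000
    outer loop
      vertex 13.57 7.23 18.61
      vertex 1.69 11.27 18.61
      vertex 0.01 6.35 18.61
    endloop
  endfacet
  facet normal 0.0000 0.0000 1.0000
    outer loop
      vertex 13.57 7.23 18.61
      vertex 0.01 6.35 18.61
      vertex 2.31 1.69 18.61
    endloop
  endfacet
  facet normal 0.0000 0.0000 1.0000
    outer loop
      vertex 13.57 7.23 18.61
      vertex 2.31 1.69 18.61
      vertex 7.23 0.01 18.61
    endloop
  endfacet
  facet normal 0.0000 0.0000 1.0000
    outer loop
      vertex 13.57 7.23 18.61
      vertex 7.23 0.01 18.61
      vertex 11.89 2.31 18.61
    endloop
  endfacet
  facet normal 0.8967 0.4426 0.0000
    outer loop
      vertex 13.57 7.23 0.00
      vertex 11.27 11.89 0.00
      vertex 11.27 11.89 18.61
    endloop
  endfacet
  facet normal 0.8967 0.4426 0.0000
    outer loop
      vertex 13.57 7.23 0.00
      vertex 11.27 11.89 18.61
      vertex 13.57 7.23 18.61
    endloop
  endfacet
  facet normal 0.3231 0.9463 0.0000
    outer loop
      vertex 11.27 11.89 0.00
      vertex 6.35 13.57 0.00
      vertex 6.35 13.57 18.61
    endloop
  endfacet
  facet normal 0.3231 0.9463 0.0000
    outer loop
      vertex 11.27 11.89 0.00
      vertex 6.35 13.57 18.61
      vertex 11.27 11.89 18.61
    endloop
  endfacet
  facet normal -0.4426 0.8967 0.0000
    outer loop
      vertex 6.35 13.57 0.00
      vertex 1.69 11.27 0.00
      vertex 1.69 11.27 18.61
    endloop
  endfacet
  facet normal -0.4426 0.8967 0.0000
    outer loop
      vertex 6.35 13.57 0.00
      vertex 1.69 11.27 18.61
      vertex 6.35 13.57 18.61
    endloop
  endfacet
  facet normal -0.9463 0.3231 0.0000
    outer loop
      vertex 1.69 11.27 0.00
      vertex 0.01 6.35 0.00
      vertex 0.01 6.35 18.61
    endloop
  endfacet
  facet normal -0.9463 0.3231 0.0000
    outer loop
      vertex 1.69 11.27 0.00
      vertex 0.01 6.35 18.61
      vertex 1.69 11.27 18.61
    endloop
  endfacet
  facet normal -0.8967 -0.4426 0.0000
    outer loop
      vertex 0.01 6.35 0.00
      vertex 2.31 1.69 0.00
      vertex 2.31 1.69 18.61
    endloop
  endfacet
  facet normal -0.8967 -0.4426 0.0000
    outer loop
      vertex 0.01 6.35 0.00
      vertex 2.31 1.69 18.61
      vertex 0.01 6.35 18.61
    endloop
  endfacet
  facet normal -0.3231 -0.9463 0.0000
    outer loop
      vertex 2.31 1.69 0.00
      vertex 7.23 0.01 0.00
      vertex 7.23 0.01 18.61
    endloop
  endfacet
  facet normal -0.3231 -0.9463 0.0000
    outer loop
      vertex 2.31 1.69 0.00
      vertex 7.23 0.01 18.61
      vertex 2.31 1.69 18.61
    endloop
  endfacet
  facet normal 0.4426 -0.8967 0.0000
    outer loop
      vertex 7.23 0.01 0.00
      vertex 11.89 2.31 0.00
      vertex 11.89 2.31 18.61
    endloop
  endfacet
  facet normal 0.4426 -0.8967 0.0000
    outer loop
      vertex 7.23 0.01 0.00
      vertex 11.89 2.31 18.61
      vertex 7.23 0.01 18.61
    endloop
  endfacet
  facet normal 0.9463 -0.3231 0.0000
    outer loop
      vertex 11.89 2.31 0.00
      vertex 13.57 7.23 0.00
      vertex 13.57 7.23 18.61
    endloop
  endfacet
  facet normal 0.9463 -0.3231 0.0000
    outer loop
      vertex 11.89 2.31 0.00
      vertex 13.57 7.23 18.61
      vertex 11.89 2.31 18.61
    endloop
  endfacet
endsolid part

The G0 Z moves step by Δz≈4.65 mm. Every layer's G1 loop is the same polygon, so the solid is a straight extrusion of it from z=0 to z≈18.6. Closing with flat bottom and top caps and triangulating gives 28 facets — a regular 8-sided prism (a cylinder approximated with 8 flat sides), circumscribed radius ≈ 6.79 mm, height ≈ 18.6 mm.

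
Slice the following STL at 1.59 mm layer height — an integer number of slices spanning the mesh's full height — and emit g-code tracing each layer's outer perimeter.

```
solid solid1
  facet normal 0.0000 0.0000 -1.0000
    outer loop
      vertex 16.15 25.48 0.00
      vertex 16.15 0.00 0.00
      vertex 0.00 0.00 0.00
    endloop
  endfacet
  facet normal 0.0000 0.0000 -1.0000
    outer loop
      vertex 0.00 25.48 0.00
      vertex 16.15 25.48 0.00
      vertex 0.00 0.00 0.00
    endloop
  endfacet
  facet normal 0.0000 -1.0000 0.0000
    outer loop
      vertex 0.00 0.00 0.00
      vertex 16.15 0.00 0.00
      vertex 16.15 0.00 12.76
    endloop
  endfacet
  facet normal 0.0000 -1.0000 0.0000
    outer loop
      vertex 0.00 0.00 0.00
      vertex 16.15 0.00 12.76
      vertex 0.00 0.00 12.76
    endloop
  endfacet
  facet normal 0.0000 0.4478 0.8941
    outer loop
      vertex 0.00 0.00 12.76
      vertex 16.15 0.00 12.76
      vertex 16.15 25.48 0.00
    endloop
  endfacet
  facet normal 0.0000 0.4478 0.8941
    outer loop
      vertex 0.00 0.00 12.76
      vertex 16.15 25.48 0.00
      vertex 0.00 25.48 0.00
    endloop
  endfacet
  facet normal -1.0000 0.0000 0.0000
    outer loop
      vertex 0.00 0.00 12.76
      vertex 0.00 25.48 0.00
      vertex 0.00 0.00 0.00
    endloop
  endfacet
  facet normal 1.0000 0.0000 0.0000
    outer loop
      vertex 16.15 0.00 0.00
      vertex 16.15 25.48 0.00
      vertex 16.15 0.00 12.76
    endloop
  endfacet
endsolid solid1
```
; perimeter-only toolpath
G21 ; units = mm
G90 ; absolute positioning
G28 ; home
; layer 1
G0 Z1.59
G0 X0.00 Y0.00
G1 X16.15 Y0.00
G1 X16.15 Y22.30
G1 X0.00 Y22.30
G1 X0.00 Y0.00
; layer 2
G0 Z3.19
G0 X0.00 Y0.00
G1 X16.15 Y0.00
G1 X16.15 Y19.11
G1 X0.00 Y19.11
G1 X0.00 Y0.00
; layer 3
G0 Z4.79
G0 X0.00 Y0.00
G1 X16.15 Y0.00
G1 X16.15 Y15.93
G1 X0.00 Y15.93
G1 X0.00 Y0.00
; layer 4
G0 Z6.38
G0 X0.00 Y0.00
G1 X16.15 Y0.00
G1 X16.15 Y12.74
G1 X0.00 Y12.74
G1 X0.00 Y0.00
; layer 5
G0 Z7.97
G0 X0.00 Y0.00
G1 X16.15 Y0.00
G1 X16.15 Y9.55
G1 X0.00 Y9.55
G1 X0.00 Y0.00
; layer 6
G0 Z9.57
G0 X0.00 Y0.00
G1 X16.15 Y0.00
G1 X16.15 Y6.37
G1 X0.00 Y6.37
G1 X0.00 Y0.00
; layer 7
G0 Z11.16
G0 X0.00 Y0.00
G1 X16.15 Y0.00
G1 X16.15 Y3.19
G1 X0.00 Y3.19
G1 X0.00 Y0.00
M2 ; end

The solid is a wedge (ramp): 16.1 × 25.5 mm base, rising to 12.8 mm along the y=0 edge and sloping linearly to z=0 at y=25.5. Slicing at Δz = 1.59 mm — 8 equal slices spanning the solid's height, so layer i sits at z = i·h/8 — gives 7 non-empty perimeters. Each is a 4-segment closed polygon; G0 lifts to the layer z and rapids to the start vertex, then G1 traces the edges. The cross-section shrinks linearly with z (the slice at the apex is degenerate and omitted).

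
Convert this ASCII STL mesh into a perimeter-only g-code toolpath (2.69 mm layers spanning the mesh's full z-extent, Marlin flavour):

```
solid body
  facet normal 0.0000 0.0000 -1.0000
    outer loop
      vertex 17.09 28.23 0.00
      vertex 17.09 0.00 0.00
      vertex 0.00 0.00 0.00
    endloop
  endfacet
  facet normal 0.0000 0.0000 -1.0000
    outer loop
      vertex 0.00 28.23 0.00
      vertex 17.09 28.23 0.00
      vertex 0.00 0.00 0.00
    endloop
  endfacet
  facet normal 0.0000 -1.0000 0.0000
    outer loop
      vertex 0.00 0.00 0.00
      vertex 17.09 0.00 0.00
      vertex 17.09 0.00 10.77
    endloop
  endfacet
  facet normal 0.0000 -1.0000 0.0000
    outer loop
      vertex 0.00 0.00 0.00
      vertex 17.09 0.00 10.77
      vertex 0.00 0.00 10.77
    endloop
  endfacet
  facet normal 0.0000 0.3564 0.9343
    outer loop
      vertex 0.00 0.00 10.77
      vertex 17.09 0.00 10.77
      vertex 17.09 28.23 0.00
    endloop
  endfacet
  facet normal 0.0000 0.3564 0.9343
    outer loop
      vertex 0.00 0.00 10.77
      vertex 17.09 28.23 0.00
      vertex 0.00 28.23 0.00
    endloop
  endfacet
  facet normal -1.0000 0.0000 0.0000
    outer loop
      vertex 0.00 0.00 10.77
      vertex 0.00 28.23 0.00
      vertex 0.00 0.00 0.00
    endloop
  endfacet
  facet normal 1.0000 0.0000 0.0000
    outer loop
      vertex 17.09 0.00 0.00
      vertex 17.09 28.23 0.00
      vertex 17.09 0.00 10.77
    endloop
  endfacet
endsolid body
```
; perimeter-only toolpath
G21 ; units = mm
G90 ; absolute positioning
G28 ; home
; layer 1
G0 Z2.69
G0 X0.00 Y0.00
G1 X17.09 Y0.00
G1 X17.09 Y21.17
G1 X0.00 Y21.17
G1 X0.00 Y0.00
; layer 2
G0 Z5.38
G0 X0.00 Y0.00
G1 X17.09 Y0.00
G1 X17.09 Y14.12
G1 X0.00 Y14.12
G1 X0.00 Y0.00
; layer 3
G0 Z8.08
G0 X0.00 Y0.00
G1 X17.09 Y0.00
G1 X17.09 Y7.06
G1 X0.00 Y7.06
G1 X0.00 Y0.00
M2 ; end

The solid is a wedge (ramp): 17.1 × 28.2 mm base, rising to 10.8 mm along the y=0 edge and sloping linearly to z=0 at y=28.2. Slicing at Δz = 2.69 mm — 4 equal slices spanning the solid's height, so layer i sits at z = i·h/4 — gives 3 non-empty perimeters. Each is a 4-segment closed polygon; G0 lifts to the layer z and rapids to the start vertex, then G1 traces the edges. The cross-section shrinks linearly with z (the slice at the apex is degenerate and omitted).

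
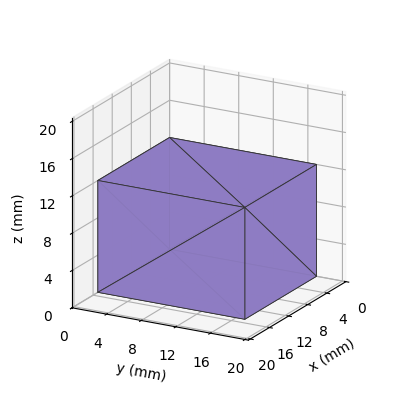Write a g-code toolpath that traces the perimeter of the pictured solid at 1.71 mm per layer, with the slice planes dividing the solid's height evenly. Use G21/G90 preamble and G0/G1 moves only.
Reading the render: the shape is a rectangular box, roughly 15 × 17 mm footprint and 12 mm tall (dimensions read to the nearest mm from the axis ticks). For the g-code, the solid's height is divided into equal slices at the stated Δz and each level perimeter traced with G1 moves after a G0 lift.

; perimeter-only toolpath
G21 ; units = mm
G90 ; absolute positioning
G28 ; home
; layer 1
G0 Z1.71
G0 X0.00 Y0.00
G1 X15.00 Y0.00
G1 X15.00 Y17.00
G1 X0.00 Y17.00
G1 X0.00 Y0.00
; layer 2
G0 Z3.43
G0 X0.00 Y0.00
G1 X15.00 Y0.00
G1 X15.00 Y17.00
G1 X0.00 Y17.00
G1 X0.00 Y0.00
; layer 3
G0 Z5.14
G0 X0.00 Y0.00
G1 X15.00 Y0.00
G1 X15.00 Y17.00
G1 X0.00 Y17.00
G1 X0.00 Y0.00
; layer 4
G0 Z6.86
G0 X0.00 Y0.00
G1 X15.00 Y0.00
G1 X15.00 Y17.00
G1 X0.00 Y17.00
G1 X0.00 Y0.00
; layer 5
G0 Z8.57
G0 X0.00 Y0.00
G1 X15.00 Y0.00
G1 X15.00 Y17.00
G1 X0.00 Y17.00
G1 X0.00 Y0.00
; layer 6
G0 Z10.29
G0 X0.00 Y0.00
G1 X15.00 Y0.00
G1 X15.00 Y17.00
G1 X0.00 Y17.00
G1 X0.00 Y0.00
; layer 7
G0 Z12.00
G0 X0.00 Y0.00
G1 X15.00 Y0.00
G1 X15.00 Y17.00
G1 X0.00 Y17.00
G1 X0.00 Y0.00
M2 ; end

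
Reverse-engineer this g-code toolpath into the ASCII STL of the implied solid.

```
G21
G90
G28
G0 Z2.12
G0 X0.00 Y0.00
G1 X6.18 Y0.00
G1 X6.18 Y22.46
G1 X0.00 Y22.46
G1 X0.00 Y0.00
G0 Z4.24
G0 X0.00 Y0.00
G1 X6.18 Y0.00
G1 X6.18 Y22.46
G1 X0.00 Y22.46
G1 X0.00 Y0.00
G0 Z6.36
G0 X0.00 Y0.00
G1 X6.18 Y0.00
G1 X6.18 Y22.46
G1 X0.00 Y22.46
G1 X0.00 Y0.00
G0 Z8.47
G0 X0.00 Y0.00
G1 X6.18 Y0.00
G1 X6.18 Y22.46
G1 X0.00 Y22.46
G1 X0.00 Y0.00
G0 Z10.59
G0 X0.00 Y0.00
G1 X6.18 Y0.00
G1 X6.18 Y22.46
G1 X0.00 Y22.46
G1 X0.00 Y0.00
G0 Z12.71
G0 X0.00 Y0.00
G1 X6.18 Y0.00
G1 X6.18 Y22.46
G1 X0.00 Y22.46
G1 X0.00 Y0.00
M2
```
solid part
  facet normal 0.0000 0.0000 -1.0000
    outer loop
      vertex 6.18 22.46 0.00
      vertex 6.18 0.00 0.00
      vertex 0.00 0.00 0.00
    endloop
  endfacet
  facet normal 0.0000 0.0000 -1.0000
    outer loop
      vertex 0.00 22.46 0.00
      vertex 6.18 22.46 0.00
      vertex 0.00 0.00 0.00
    endloop
  endfacet
  facet normal 0.0000 0.0000 1.0000
    outer loop
      vertex 0.00 0.00 12.71
      vertex 6.18 0.00 12.71
      vertex 6.18 22.46 12.71
    endloop
  endfacet
  facet normal 0.0000 0.0000 1.0000
    outer loop
      vertex 0.00 0.00 12.71
      vertex 6.18 22.46 12.71
      vertex 0.00 22.46 12.71
    endloop
  endfacet
  facet normal 0.0000 -1.0000 0.0000
    outer loop
      vertex 0.00 0.00 0.00
      vertex 6.18 0.00 0.00
      vertex 6.18 0.00 12.71
    endloop
  endfacet
  facet normal 0.0000 -1.0000 0.0000
    outer loop
      vertex 0.00 0.00 0.00
      vertex 6.18 0.00 12.71
      vertex 0.00 0.00 12.71
    endloop
  endfacet
  facet normal 0.0000 1.0000 0.0000
    outer loop
      vertex 6.18 22.46 12.71
      vertex 6.18 22.46 0.00
      vertex 0.00 22.46 0.00
    endloop
  endfacet
  facet normal 0.0000 1.0000 0.0000
    outer loop
      vertex 0.00 22.46 12.71
      vertex 6.18 22.46 12.71
      vertex 0.00 22.46 0.00
    endloop
  endfacet
  facet normal -1.0000 0.0000 0.0000
    outer loop
      vertex 0.00 22.46 12.71
      vertex 0.00 22.46 0.00
      vertex 0.00 0.00 0.00
    endloop
  endfacet
  facet normal -1.0000 0.0000 0.0000
    outer loop
      vertex 0.00 0.00 12.71
      vertex 0.00 22.46 12.71
      vertex 0.00 0.00 0.00
    endloop
  endfacet
  facet normal 1.0000 0.0000 0.0000
    outer loop
      vertex 6.18 0.00 0.00
      vertex 6.18 22.46 0.00
      vertex 6.18 22.46 12.71
    endloop
  endfacet
  facet normal 1.0000 0.0000 0.0000
    outer loop
      vertex 6.18 0.00 0.00
      vertex 6.18 22.46 12.71
      vertex 6.18 0.00 12.71
    endloop
  endfacet
endsolid part

The G0 Z moves step by Δz≈2.12 mm. Every layer's G1 loop is the same polygon, so the solid is a straight extrusion of it from z=0 to z≈12.7. Closing with flat bottom and top caps and triangulating gives 12 facets — a rectangular box, roughly 6.18 × 22.5 mm footprint and 12.7 mm tall.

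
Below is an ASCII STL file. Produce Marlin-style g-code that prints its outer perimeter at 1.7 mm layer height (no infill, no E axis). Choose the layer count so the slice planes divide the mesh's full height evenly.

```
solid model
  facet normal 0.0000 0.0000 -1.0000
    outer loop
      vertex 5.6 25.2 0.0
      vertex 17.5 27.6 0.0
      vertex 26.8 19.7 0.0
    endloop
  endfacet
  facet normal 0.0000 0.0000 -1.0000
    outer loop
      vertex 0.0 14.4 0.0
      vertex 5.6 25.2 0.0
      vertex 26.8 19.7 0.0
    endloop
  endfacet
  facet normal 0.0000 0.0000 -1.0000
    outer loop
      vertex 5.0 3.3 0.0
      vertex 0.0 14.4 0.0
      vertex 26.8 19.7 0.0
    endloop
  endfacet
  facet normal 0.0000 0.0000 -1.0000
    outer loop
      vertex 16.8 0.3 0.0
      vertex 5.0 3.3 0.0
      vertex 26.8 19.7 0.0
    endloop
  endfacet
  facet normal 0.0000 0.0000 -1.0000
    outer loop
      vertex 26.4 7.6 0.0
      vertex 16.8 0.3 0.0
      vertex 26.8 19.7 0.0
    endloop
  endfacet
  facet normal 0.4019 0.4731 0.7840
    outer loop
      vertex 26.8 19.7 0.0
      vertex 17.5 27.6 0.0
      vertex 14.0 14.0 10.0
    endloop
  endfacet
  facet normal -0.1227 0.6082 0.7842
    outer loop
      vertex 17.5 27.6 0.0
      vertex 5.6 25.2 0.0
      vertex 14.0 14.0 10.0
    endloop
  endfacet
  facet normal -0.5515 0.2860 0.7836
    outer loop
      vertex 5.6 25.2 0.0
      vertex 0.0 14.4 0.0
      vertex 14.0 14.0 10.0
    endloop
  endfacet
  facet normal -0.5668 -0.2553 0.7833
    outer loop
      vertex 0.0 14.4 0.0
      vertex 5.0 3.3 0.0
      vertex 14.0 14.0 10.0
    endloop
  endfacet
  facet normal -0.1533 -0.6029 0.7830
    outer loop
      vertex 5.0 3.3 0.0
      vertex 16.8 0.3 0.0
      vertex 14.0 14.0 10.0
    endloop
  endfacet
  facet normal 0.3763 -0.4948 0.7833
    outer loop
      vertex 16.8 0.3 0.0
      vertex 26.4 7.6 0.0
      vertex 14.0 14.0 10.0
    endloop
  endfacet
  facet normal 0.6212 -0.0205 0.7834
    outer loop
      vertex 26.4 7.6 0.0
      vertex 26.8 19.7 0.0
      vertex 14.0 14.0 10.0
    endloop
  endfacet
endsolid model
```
; perimeter-only toolpath
G21 ; units = mm
G90 ; absolute positioning
G28 ; home
; layer 1
G0 Z1.7
G0 X24.7 Y18.8
G1 X16.9 Y25.3
G1 X7.0 Y23.3
G1 X2.3 Y14.3
G1 X6.5 Y5.1
G1 X16.3 Y2.6
G1 X24.3 Y8.7
G1 X24.7 Y18.8
; layer 2
G0 Z3.3
G0 X22.5 Y17.8
G1 X16.3 Y23.1
G1 X8.4 Y21.5
G1 X4.7 Y14.3
G1 X8.0 Y6.9
G1 X15.9 Y4.9
G1 X22.3 Y9.7
G1 X22.5 Y17.8
; layer 3
G0 Z5.0
G0 X20.4 Y16.9
G1 X15.8 Y20.8
G1 X9.8 Y19.6
G1 X7.0 Y14.2
G1 X9.5 Y8.7
G1 X15.4 Y7.2
G1 X20.2 Y10.8
G1 X20.4 Y16.9
; layer 4
G0 Z6.7
G0 X18.3 Y15.9
G1 X15.2 Y18.5
G1 X11.2 Y17.7
G1 X9.3 Y14.1
G1 X11.0 Y10.4
G1 X14.9 Y9.4
G1 X18.1 Y11.9
G1 X18.3 Y15.9
; layer 5
G0 Z8.3
G0 X16.1 Y14.9
G1 X14.6 Y16.3
G1 X12.6 Y15.9
G1 X11.7 Y14.1
G1 X12.5 Y12.2
G1 X14.5 Y11.7
G1 X16.1 Y12.9
G1 X16.1 Y14.9
M2 ; end

The solid is a regular 7-sided pyramid, base circumscribed radius ≈ 14 mm, apex at z ≈ 10 mm. Slicing at Δz = 1.7 mm — 6 equal slices spanning the solid's height, so layer i sits at z = i·h/6 — gives 5 non-empty perimeters. Each is a 7-segment closed polygon; G0 lifts to the layer z and rapids to the start vertex, then G1 traces the edges. The cross-section shrinks linearly with z (the slice at the apex is degenerate and omitted).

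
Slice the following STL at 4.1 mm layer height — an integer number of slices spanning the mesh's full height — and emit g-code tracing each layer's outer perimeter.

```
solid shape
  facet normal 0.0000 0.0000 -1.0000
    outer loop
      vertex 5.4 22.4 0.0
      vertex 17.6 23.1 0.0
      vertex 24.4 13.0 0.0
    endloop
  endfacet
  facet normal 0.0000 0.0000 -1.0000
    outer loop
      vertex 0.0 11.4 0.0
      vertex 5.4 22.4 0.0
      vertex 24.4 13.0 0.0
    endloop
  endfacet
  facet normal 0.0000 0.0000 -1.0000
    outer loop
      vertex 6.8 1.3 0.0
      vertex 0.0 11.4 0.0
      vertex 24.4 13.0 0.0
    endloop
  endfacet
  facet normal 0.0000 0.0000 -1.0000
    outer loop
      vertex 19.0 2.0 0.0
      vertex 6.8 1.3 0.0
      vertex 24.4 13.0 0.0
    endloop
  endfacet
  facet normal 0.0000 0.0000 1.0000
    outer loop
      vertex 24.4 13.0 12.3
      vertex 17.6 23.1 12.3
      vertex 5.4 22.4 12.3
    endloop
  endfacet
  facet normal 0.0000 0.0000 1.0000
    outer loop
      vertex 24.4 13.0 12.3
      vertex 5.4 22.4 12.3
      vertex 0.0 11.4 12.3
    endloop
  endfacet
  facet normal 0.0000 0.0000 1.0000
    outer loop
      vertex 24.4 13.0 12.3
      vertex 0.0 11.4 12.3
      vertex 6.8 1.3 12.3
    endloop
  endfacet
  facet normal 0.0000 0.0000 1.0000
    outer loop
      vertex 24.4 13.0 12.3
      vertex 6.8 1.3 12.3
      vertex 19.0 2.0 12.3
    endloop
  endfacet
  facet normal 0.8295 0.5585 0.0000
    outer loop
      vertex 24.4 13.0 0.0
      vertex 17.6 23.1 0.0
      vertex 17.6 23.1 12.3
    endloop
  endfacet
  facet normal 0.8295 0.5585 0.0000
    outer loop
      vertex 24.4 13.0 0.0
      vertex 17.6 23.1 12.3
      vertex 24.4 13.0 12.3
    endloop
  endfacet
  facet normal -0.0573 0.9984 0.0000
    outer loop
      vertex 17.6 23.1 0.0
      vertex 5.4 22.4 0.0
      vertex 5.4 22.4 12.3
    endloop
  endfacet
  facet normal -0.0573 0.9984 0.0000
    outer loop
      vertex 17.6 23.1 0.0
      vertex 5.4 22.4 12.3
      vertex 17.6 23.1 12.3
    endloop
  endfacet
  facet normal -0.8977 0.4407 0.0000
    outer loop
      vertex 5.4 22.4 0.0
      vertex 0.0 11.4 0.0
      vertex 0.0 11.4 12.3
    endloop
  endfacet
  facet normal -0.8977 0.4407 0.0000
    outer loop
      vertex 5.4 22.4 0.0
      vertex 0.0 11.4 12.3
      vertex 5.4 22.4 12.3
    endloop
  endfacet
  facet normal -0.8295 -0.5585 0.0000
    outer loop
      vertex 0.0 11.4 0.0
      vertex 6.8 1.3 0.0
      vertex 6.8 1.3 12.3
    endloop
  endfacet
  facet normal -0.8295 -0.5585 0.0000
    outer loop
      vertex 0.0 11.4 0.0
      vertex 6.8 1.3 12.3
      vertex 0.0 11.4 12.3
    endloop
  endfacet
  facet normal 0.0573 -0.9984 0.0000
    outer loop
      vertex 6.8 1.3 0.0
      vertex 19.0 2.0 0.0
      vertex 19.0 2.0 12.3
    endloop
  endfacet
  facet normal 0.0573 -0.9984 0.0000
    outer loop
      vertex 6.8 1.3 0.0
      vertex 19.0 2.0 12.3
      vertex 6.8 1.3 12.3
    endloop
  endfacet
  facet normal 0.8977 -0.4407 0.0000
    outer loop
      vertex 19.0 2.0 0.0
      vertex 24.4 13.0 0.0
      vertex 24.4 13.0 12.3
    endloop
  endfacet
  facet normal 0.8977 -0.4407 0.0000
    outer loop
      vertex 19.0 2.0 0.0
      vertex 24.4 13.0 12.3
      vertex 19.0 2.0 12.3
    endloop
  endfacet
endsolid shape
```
; perimeter-only toolpath
G21 ; units = mm
G90 ; absolute positioning
G28 ; home
; layer 1
G0 Z4.1
G0 X24.4 Y13.0
G1 X17.6 Y23.1
G1 X5.4 Y22.4
G1 X0.0 Y11.4
G1 X6.8 Y1.3
G1 X19.0 Y2.0
G1 X24.4 Y13.0
; layer 2
G0 Z8.2
G0 X24.4 Y13.0
G1 X17.6 Y23.1
G1 X5.4 Y22.4
G1 X0.0 Y11.4
G1 X6.8 Y1.3
G1 X19.0 Y2.0
G1 X24.4 Y13.0
; layer 3
G0 Z12.3
G0 X24.4 Y13.0
G1 X17.6 Y23.1
G1 X5.4 Y22.4
G1 X0.0 Y11.4
G1 X6.8 Y1.3
G1 X19.0 Y2.0
G1 X24.4 Y13.0
M2 ; end

The solid is a regular 6-sided prism (a cylinder approximated with 6 flat sides), circumscribed radius ≈ 12.2 mm, height ≈ 12.3 mm. Slicing at Δz = 4.1 mm — 3 equal slices spanning the solid's height, so layer i sits at z = i·h/3 — gives 3 non-empty perimeters. Each is a 6-segment closed polygon; G0 lifts to the layer z and rapids to the start vertex, then G1 traces the edges.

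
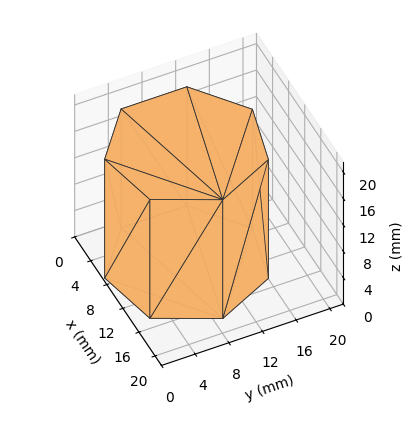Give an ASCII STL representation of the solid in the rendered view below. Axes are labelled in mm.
Reading the render: the shape is a regular 7-sided prism (a cylinder approximated with 7 flat sides), circumscribed radius ≈ 9 mm, height ≈ 18 mm (dimensions read to the nearest mm from the axis ticks). For the STL, each face is triangulated and given an outward normal.

solid part
  facet normal 0.0000 0.0000 -1.0000
    outer loop
      vertex 6.997 17.774 0.000
      vertex 14.611 16.036 0.000
      vertex 18.000 9.000 0.000
    endloop
  endfacet
  facet normal 0.0000 0.0000 -1.0000
    outer loop
      vertex 0.891 12.905 0.000
      vertex 6.997 17.774 0.000
      vertex 18.000 9.000 0.000
    endloop
  endfacet
  facet normal 0.0000 0.0000 -1.0000
    outer loop
      vertex 0.891 5.095 0.000
      vertex 0.891 12.905 0.000
      vertex 18.000 9.000 0.000
    endloop
  endfacet
  facet normal 0.0000 0.0000 -1.0000
    outer loop
      vertex 6.997 0.226 0.000
      vertex 0.891 5.095 0.000
      vertex 18.000 9.000 0.000
    endloop
  endfacet
  facet normal 0.0000 0.0000 -1.0000
    outer loop
      vertex 14.611 1.964 0.000
      vertex 6.997 0.226 0.000
      vertex 18.000 9.000 0.000
    endloop
  endfacet
  facet normal 0.0000 0.0000 1.0000
    outer loop
      vertex 18.000 9.000 18.000
      vertex 14.611 16.036 18.000
      vertex 6.997 17.774 18.000
    endloop
  endfacet
  facet normal 0.0000 0.0000 1.0000
    outer loop
      vertex 18.000 9.000 18.000
      vertex 6.997 17.774 18.000
      vertex 0.891 12.905 18.000
    endloop
  endfacet
  facet normal 0.0000 0.0000 1.0000
    outer loop
      vertex 18.000 9.000 18.000
      vertex 0.891 12.905 18.000
      vertex 0.891 5.095 18.000
    endloop
  endfacet
  facet normal 0.0000 0.0000 1.0000
    outer loop
      vertex 18.000 9.000 18.000
      vertex 0.891 5.095 18.000
      vertex 6.997 0.226 18.000
    endloop
  endfacet
  facet normal 0.0000 0.0000 1.0000
    outer loop
      vertex 18.000 9.000 18.000
      vertex 6.997 0.226 18.000
      vertex 14.611 1.964 18.000
    endloop
  endfacet
  facet normal 0.9009 0.4340 0.0000
    outer loop
      vertex 18.000 9.000 0.000
      vertex 14.611 16.036 0.000
      vertex 14.611 16.036 18.000
    endloop
  endfacet
  facet normal 0.9009 0.4340 0.0000
    outer loop
      vertex 18.000 9.000 0.000
      vertex 14.611 16.036 18.000
      vertex 18.000 9.000 18.000
    endloop
  endfacet
  facet normal 0.2225 0.9749 0.0000
    outer loop
      vertex 14.611 16.036 0.000
      vertex 6.997 17.774 0.000
      vertex 6.997 17.774 18.000
    endloop
  endfacet
  facet normal 0.2225 0.9749 0.0000
    outer loop
      vertex 14.611 16.036 0.000
      vertex 6.997 17.774 18.000
      vertex 14.611 16.036 18.000
    endloop
  endfacet
  facet normal -0.6235 0.7819 0.0000
    outer loop
      vertex 6.997 17.774 0.000
      vertex 0.891 12.905 0.000
      vertex 0.891 12.905 18.000
    endloop
  endfacet
  facet normal -0.6235 0.7819 0.0000
    outer loop
      vertex 6.997 17.774 0.000
      vertex 0.891 12.905 18.000
      vertex 6.997 17.774 18.000
    endloop
  endfacet
  facet normal -1.0000 0.0000 0.0000
    outer loop
      vertex 0.891 12.905 0.000
      vertex 0.891 5.095 0.000
      vertex 0.891 5.095 18.000
    endloop
  endfacet
  facet normal -1.0000 0.0000 0.0000
    outer loop
      vertex 0.891 12.905 0.000
      vertex 0.891 5.095 18.000
      vertex 0.891 12.905 18.000
    endloop
  endfacet
  facet normal -0.6235 -0.7819 0.0000
    outer loop
      vertex 0.891 5.095 0.000
      vertex 6.997 0.226 0.000
      vertex 6.997 0.226 18.000
    endloop
  endfacet
  facet normal -0.6235 -0.7819 0.0000
    outer loop
      vertex 0.891 5.095 0.000
      vertex 6.997 0.226 18.000
      vertex 0.891 5.095 18.000
    endloop
  endfacet
  facet normal 0.2225 -0.9749 0.0000
    outer loop
      vertex 6.997 0.226 0.000
      vertex 14.611 1.964 0.000
      vertex 14.611 1.964 18.000
    endloop
  endfacet
  facet normal 0.2225 -0.9749 0.0000
    outer loop
      vertex 6.997 0.226 0.000
      vertex 14.611 1.964 18.000
      vertex 6.997 0.226 18.000
    endloop
  endfacet
  facet normal 0.9009 -0.4340 0.0000
    outer loop
      vertex 14.611 1.964 0.000
      vertex 18.000 9.000 0.000
      vertex 18.000 9.000 18.000
    endloop
  endfacet
  facet normal 0.9009 -0.4340 0.0000
    outer loop
      vertex 14.611 1.964 0.000
      vertex 18.000 9.000 18.000
      vertex 14.611 1.964 18.000
    endloop
  endfacet
endsolid part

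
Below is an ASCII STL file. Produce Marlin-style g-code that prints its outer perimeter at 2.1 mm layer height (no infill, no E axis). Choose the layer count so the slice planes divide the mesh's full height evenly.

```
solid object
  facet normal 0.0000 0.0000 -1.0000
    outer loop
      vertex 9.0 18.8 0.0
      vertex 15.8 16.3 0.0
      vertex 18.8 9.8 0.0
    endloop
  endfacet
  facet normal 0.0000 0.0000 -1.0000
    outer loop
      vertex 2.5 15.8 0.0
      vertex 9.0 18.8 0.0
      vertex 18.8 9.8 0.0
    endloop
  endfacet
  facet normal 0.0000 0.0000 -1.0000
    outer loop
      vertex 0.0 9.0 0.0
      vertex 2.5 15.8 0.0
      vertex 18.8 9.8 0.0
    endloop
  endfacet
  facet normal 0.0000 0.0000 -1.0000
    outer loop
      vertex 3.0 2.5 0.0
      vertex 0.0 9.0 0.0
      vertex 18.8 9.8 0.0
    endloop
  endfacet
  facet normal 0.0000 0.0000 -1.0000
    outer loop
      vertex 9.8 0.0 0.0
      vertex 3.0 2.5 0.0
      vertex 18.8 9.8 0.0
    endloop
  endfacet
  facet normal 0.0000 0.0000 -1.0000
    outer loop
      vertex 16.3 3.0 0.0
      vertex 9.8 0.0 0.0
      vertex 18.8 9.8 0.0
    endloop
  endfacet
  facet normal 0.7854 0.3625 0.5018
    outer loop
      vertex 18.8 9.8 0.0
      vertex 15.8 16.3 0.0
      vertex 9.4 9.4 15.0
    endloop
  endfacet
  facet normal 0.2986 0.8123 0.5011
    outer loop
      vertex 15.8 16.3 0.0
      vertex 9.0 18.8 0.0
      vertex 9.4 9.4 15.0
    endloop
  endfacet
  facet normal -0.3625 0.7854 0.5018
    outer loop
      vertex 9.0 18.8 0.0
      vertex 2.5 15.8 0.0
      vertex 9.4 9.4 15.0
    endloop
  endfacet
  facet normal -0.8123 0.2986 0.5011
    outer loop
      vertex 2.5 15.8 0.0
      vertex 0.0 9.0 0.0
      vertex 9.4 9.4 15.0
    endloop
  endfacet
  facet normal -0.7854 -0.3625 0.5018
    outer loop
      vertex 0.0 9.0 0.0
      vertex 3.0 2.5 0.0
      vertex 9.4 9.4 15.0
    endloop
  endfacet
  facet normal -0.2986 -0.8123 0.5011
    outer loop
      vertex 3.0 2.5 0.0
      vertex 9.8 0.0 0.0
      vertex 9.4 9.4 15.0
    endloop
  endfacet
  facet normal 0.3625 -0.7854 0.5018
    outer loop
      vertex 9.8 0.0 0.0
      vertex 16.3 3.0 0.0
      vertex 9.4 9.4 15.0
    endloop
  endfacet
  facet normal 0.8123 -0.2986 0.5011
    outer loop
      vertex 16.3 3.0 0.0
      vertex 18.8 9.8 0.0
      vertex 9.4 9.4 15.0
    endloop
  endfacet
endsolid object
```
; perimeter-only toolpath
G21 ; units = mm
G90 ; absolute positioning
G28 ; home
; layer 1
G0 Z2.1
G0 X17.5 Y9.7
G1 X14.9 Y15.3
G1 X9.1 Y17.5
G1 X3.5 Y14.9
G1 X1.3 Y9.1
G1 X3.9 Y3.5
G1 X9.7 Y1.3
G1 X15.3 Y3.9
G1 X17.5 Y9.7
; layer 2
G0 Z4.3
G0 X16.1 Y9.7
G1 X14.0 Y14.3
G1 X9.1 Y16.1
G1 X4.5 Y14.0
G1 X2.7 Y9.1
G1 X4.8 Y4.5
G1 X9.7 Y2.7
G1 X14.3 Y4.8
G1 X16.1 Y9.7
; layer 3
G0 Z6.4
G0 X14.8 Y9.6
G1 X13.1 Y13.3
G1 X9.2 Y14.8
G1 X5.5 Y13.1
G1 X4.0 Y9.2
G1 X5.7 Y5.5
G1 X9.6 Y4.0
G1 X13.3 Y5.7
G1 X14.8 Y9.6
; layer 4
G0 Z8.6
G0 X13.4 Y9.6
G1 X12.1 Y12.4
G1 X9.2 Y13.4
G1 X6.4 Y12.1
G1 X5.4 Y9.2
G1 X6.7 Y6.4
G1 X9.6 Y5.4
G1 X12.4 Y6.7
G1 X13.4 Y9.6
; layer 5
G0 Z10.7
G0 X12.1 Y9.5
G1 X11.2 Y11.4
G1 X9.3 Y12.1
G1 X7.4 Y11.2
G1 X6.7 Y9.3
G1 X7.6 Y7.4
G1 X9.5 Y6.7
G1 X11.4 Y7.6
G1 X12.1 Y9.5
; layer 6
G0 Z12.9
G0 X10.7 Y9.5
G1 X10.3 Y10.4
G1 X9.3 Y10.7
G1 X8.4 Y10.3
G1 X8.1 Y9.3
G1 X8.5 Y8.4
G1 X9.5 Y8.1
G1 X10.4 Y8.5
G1 X10.7 Y9.5
M2 ; end

The solid is a regular 8-sided pyramid, base circumscribed radius ≈ 9.4 mm, apex at z ≈ 15 mm. Slicing at Δz = 2.1 mm — 7 equal slices spanning the solid's height, so layer i sits at z = i·h/7 — gives 6 non-empty perimeters. Each is a 8-segment closed polygon; G0 lifts to the layer z and rapids to the start vertex, then G1 traces the edges. The cross-section shrinks linearly with z (the slice at the apex is degenerate and omitted).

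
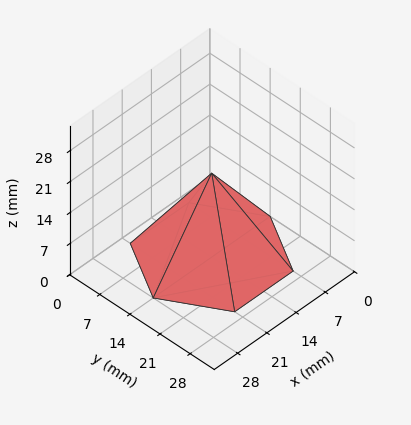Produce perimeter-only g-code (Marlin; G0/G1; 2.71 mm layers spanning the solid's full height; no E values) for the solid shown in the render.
Reading the render: the shape is a regular 6-sided pyramid, base circumscribed radius ≈ 14 mm, apex at z ≈ 19 mm (dimensions read to the nearest mm from the axis ticks). For the g-code, the solid's height is divided into equal slices at the stated Δz and each level perimeter traced with G1 moves after a G0 lift.

; perimeter-only toolpath
G21 ; units = mm
G90 ; absolute positioning
G28 ; home
; layer 1
G0 Z2.71
G0 X26.00 Y14.00
G1 X20.00 Y24.39
G1 X8.00 Y24.39
G1 X2.00 Y14.00
G1 X8.00 Y3.61
G1 X20.00 Y3.61
G1 X26.00 Y14.00
; layer 2
G0 Z5.43
G0 X24.00 Y14.00
G1 X19.00 Y22.66
G1 X9.00 Y22.66
G1 X4.00 Y14.00
G1 X9.00 Y5.34
G1 X19.00 Y5.34
G1 X24.00 Y14.00
; layer 3
G0 Z8.14
G0 X22.00 Y14.00
G1 X18.00 Y20.93
G1 X10.00 Y20.93
G1 X6.00 Y14.00
G1 X10.00 Y7.07
G1 X18.00 Y7.07
G1 X22.00 Y14.00
; layer 4
G0 Z10.86
G0 X20.00 Y14.00
G1 X17.00 Y19.19
G1 X11.00 Y19.19
G1 X8.00 Y14.00
G1 X11.00 Y8.81
G1 X17.00 Y8.81
G1 X20.00 Y14.00
; layer 5
G0 Z13.57
G0 X18.00 Y14.00
G1 X16.00 Y17.46
G1 X12.00 Y17.46
G1 X10.00 Y14.00
G1 X12.00 Y10.54
G1 X16.00 Y10.54
G1 X18.00 Y14.00
; layer 6
G0 Z16.29
G0 X16.00 Y14.00
G1 X15.00 Y15.73
G1 X13.00 Y15.73
G1 X12.00 Y14.00
G1 X13.00 Y12.27
G1 X15.00 Y12.27
G1 X16.00 Y14.00
M2 ; end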